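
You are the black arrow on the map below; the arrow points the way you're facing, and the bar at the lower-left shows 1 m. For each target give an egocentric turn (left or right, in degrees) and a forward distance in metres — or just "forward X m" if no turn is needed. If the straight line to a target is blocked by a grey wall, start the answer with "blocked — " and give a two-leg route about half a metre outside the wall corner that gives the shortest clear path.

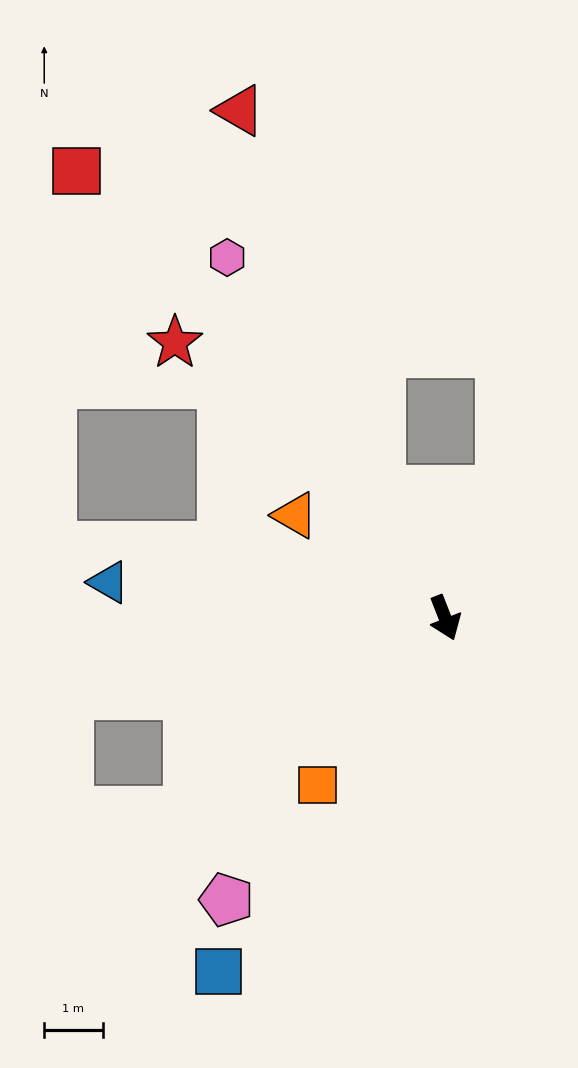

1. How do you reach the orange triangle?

turn right 146°, forward 3.1 m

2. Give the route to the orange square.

turn right 59°, forward 3.6 m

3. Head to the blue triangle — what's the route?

turn right 117°, forward 5.8 m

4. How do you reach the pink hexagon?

turn right 170°, forward 7.2 m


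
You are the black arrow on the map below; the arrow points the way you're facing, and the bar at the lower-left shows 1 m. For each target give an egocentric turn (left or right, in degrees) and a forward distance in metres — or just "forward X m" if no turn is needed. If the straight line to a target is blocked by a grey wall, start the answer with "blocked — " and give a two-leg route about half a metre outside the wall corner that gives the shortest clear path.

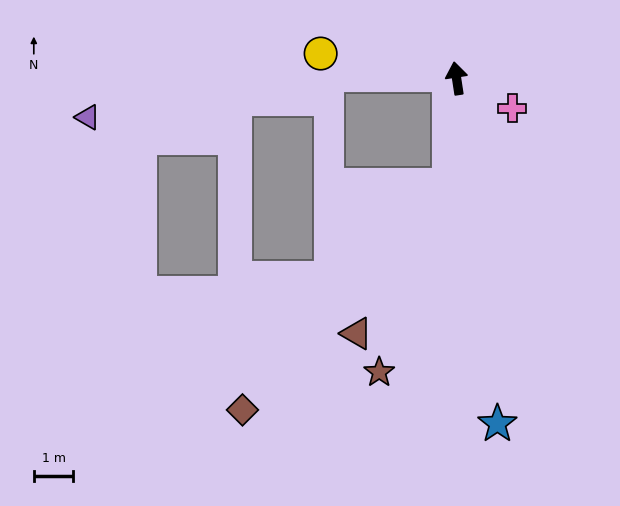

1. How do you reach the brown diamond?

blocked — turn left 167°, forward 2.7 m, then turn right 38°, forward 7.7 m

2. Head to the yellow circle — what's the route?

turn left 71°, forward 3.5 m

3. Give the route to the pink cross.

turn right 127°, forward 1.6 m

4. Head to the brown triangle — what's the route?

blocked — turn left 167°, forward 2.7 m, then turn right 27°, forward 4.4 m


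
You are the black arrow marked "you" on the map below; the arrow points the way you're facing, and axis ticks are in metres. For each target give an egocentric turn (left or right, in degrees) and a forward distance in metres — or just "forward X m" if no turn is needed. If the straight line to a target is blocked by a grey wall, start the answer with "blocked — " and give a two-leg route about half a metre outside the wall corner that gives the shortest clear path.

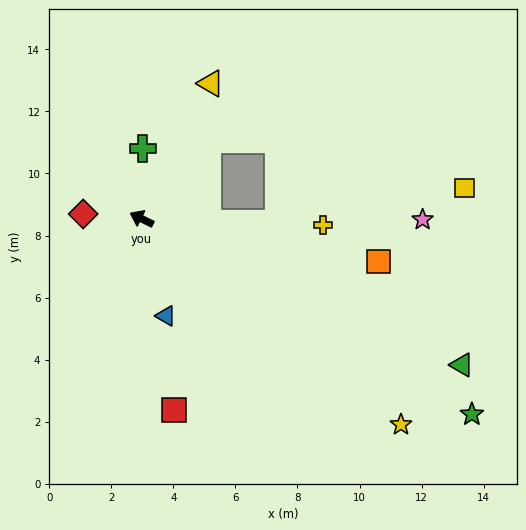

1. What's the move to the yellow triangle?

turn right 91°, forward 4.9 m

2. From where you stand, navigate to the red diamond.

turn left 22°, forward 1.9 m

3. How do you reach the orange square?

turn right 164°, forward 7.8 m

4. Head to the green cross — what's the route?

turn right 65°, forward 2.3 m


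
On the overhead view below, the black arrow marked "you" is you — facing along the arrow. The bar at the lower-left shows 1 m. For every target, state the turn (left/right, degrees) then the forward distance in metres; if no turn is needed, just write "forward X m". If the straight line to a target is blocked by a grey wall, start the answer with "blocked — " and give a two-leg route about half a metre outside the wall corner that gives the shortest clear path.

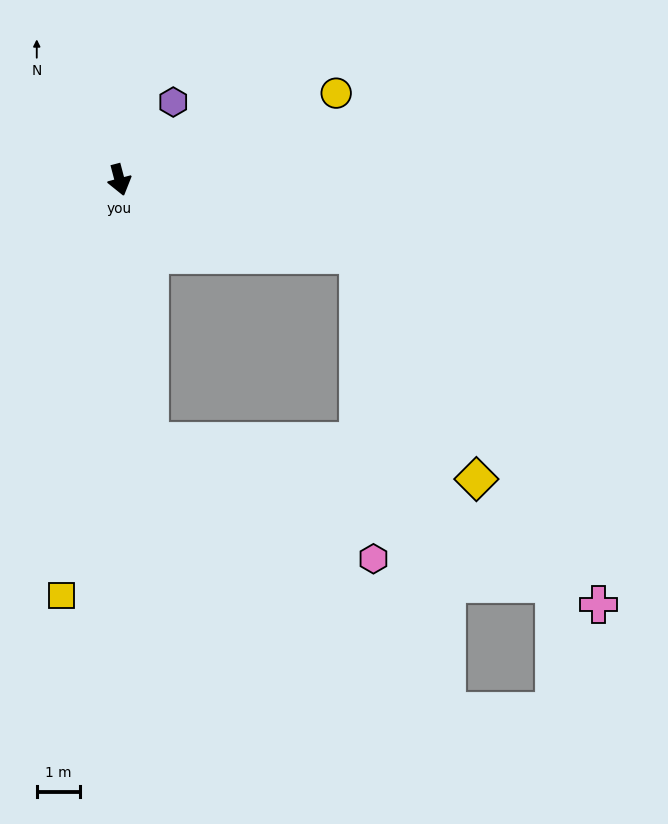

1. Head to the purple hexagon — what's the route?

turn left 131°, forward 2.2 m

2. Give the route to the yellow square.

turn right 23°, forward 9.8 m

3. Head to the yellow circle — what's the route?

turn left 97°, forward 5.4 m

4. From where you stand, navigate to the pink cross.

blocked — turn left 57°, forward 5.8 m, then turn right 37°, forward 9.9 m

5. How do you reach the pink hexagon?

blocked — turn right 8°, forward 6.1 m, then turn left 55°, forward 5.9 m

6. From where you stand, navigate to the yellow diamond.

blocked — turn left 57°, forward 5.8 m, then turn right 44°, forward 5.9 m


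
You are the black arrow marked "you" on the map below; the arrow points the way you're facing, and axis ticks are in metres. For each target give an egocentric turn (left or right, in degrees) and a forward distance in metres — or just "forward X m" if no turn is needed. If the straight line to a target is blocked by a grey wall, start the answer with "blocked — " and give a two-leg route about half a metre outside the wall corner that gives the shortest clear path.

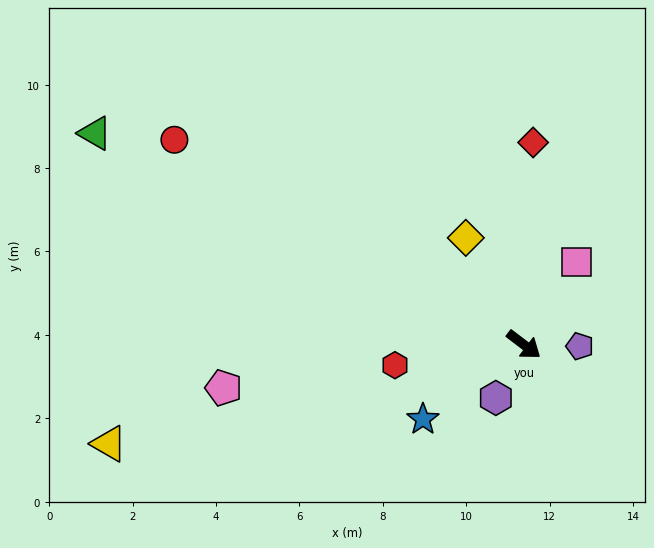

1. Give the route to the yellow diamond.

turn left 156°, forward 2.9 m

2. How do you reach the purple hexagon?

turn right 80°, forward 1.4 m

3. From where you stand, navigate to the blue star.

turn right 106°, forward 3.0 m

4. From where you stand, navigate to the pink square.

turn left 95°, forward 2.3 m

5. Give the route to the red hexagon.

turn right 134°, forward 3.1 m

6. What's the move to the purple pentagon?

turn left 36°, forward 1.3 m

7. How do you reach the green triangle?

turn right 169°, forward 11.5 m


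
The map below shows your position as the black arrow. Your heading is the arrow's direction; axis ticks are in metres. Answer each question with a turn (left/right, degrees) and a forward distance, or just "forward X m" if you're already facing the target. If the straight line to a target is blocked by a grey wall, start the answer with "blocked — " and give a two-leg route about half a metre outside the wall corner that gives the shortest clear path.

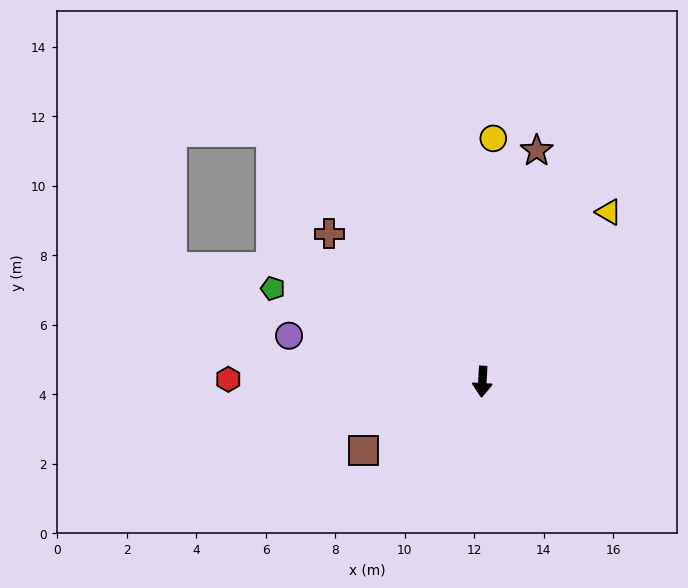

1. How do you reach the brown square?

turn right 57°, forward 4.0 m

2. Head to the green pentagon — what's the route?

turn right 111°, forward 6.6 m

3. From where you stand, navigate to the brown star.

turn left 170°, forward 6.8 m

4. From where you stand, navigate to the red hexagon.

turn right 87°, forward 7.3 m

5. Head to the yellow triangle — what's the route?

turn left 147°, forward 6.1 m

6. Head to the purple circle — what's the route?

turn right 100°, forward 5.7 m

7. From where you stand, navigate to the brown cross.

turn right 131°, forward 6.1 m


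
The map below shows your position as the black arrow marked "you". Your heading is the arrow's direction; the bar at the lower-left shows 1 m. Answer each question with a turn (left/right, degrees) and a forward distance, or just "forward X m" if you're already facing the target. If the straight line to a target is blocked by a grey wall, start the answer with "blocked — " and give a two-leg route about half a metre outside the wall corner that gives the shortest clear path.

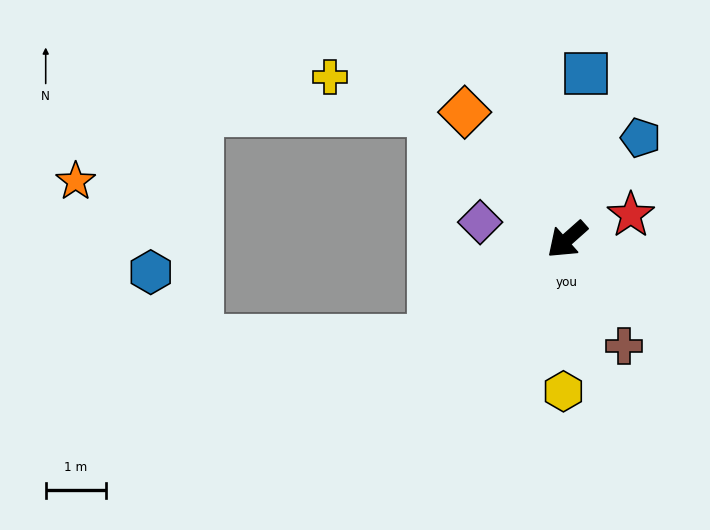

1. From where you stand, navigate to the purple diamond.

turn right 53°, forward 1.5 m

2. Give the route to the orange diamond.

turn right 93°, forward 2.7 m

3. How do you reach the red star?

turn left 160°, forward 1.1 m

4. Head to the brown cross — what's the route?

turn left 76°, forward 2.0 m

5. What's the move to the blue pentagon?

turn right 167°, forward 2.1 m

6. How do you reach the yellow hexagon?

turn left 47°, forward 2.5 m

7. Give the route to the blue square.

turn right 138°, forward 2.8 m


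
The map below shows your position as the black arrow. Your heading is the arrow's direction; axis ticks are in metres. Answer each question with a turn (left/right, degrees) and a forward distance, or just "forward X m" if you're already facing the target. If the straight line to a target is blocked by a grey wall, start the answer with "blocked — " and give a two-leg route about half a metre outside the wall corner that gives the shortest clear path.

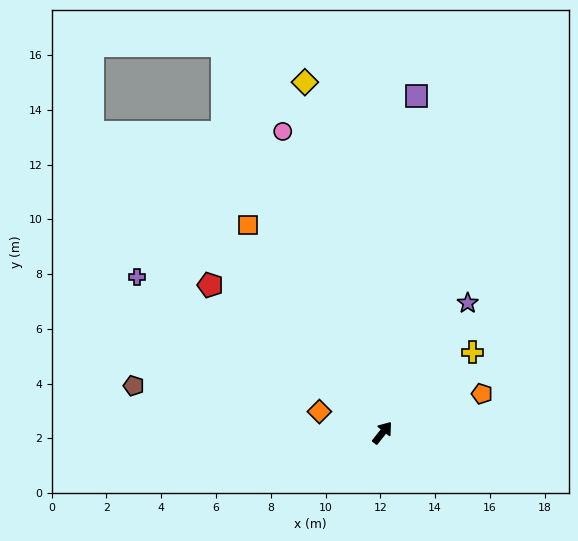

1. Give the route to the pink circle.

turn left 57°, forward 11.6 m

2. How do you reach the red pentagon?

turn left 88°, forward 8.3 m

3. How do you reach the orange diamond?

turn left 110°, forward 2.4 m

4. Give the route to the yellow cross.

turn right 10°, forward 4.4 m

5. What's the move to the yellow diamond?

turn left 51°, forward 13.1 m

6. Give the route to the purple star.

turn left 5°, forward 5.7 m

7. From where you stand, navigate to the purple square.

turn left 33°, forward 12.4 m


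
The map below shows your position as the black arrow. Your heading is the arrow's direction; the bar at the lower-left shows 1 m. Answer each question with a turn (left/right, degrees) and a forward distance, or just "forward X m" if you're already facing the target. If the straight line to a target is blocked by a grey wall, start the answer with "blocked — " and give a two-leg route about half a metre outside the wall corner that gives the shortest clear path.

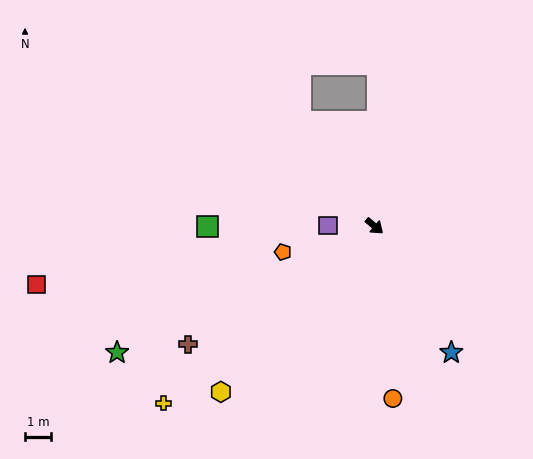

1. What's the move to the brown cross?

turn right 107°, forward 8.5 m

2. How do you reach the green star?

turn right 114°, forward 11.0 m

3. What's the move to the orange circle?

turn right 44°, forward 6.6 m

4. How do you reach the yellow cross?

turn right 100°, forward 10.6 m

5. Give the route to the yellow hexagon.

turn right 93°, forward 8.7 m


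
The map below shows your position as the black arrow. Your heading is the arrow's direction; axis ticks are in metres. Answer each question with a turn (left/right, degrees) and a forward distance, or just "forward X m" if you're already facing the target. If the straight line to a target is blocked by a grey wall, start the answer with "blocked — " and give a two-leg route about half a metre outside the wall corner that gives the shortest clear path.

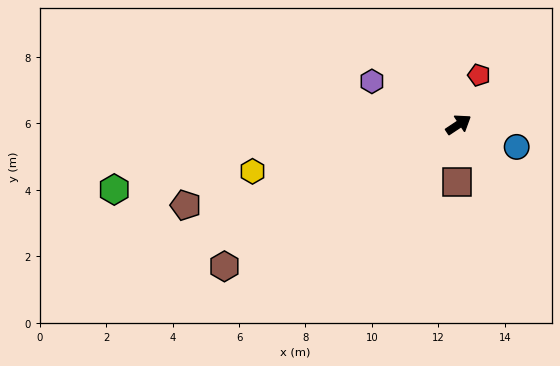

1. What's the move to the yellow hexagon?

turn left 159°, forward 6.4 m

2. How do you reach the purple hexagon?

turn left 120°, forward 2.9 m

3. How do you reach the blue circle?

turn right 55°, forward 1.9 m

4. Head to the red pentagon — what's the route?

turn left 34°, forward 1.6 m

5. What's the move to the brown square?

turn right 125°, forward 1.7 m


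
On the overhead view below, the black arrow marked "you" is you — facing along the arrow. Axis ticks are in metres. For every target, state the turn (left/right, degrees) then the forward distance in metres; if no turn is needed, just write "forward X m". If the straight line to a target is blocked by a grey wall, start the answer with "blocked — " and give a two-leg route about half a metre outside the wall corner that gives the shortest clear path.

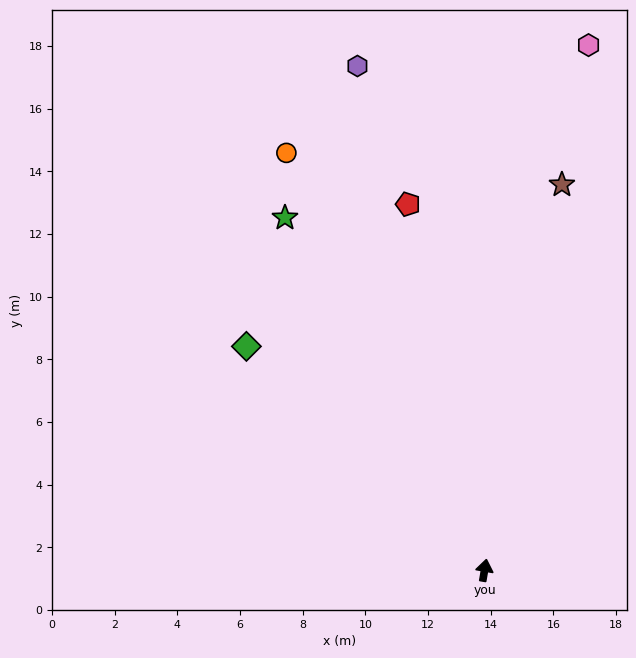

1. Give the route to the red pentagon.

turn left 22°, forward 11.9 m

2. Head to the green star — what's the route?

turn left 39°, forward 12.9 m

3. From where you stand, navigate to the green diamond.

turn left 56°, forward 10.4 m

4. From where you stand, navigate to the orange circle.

turn left 35°, forward 14.7 m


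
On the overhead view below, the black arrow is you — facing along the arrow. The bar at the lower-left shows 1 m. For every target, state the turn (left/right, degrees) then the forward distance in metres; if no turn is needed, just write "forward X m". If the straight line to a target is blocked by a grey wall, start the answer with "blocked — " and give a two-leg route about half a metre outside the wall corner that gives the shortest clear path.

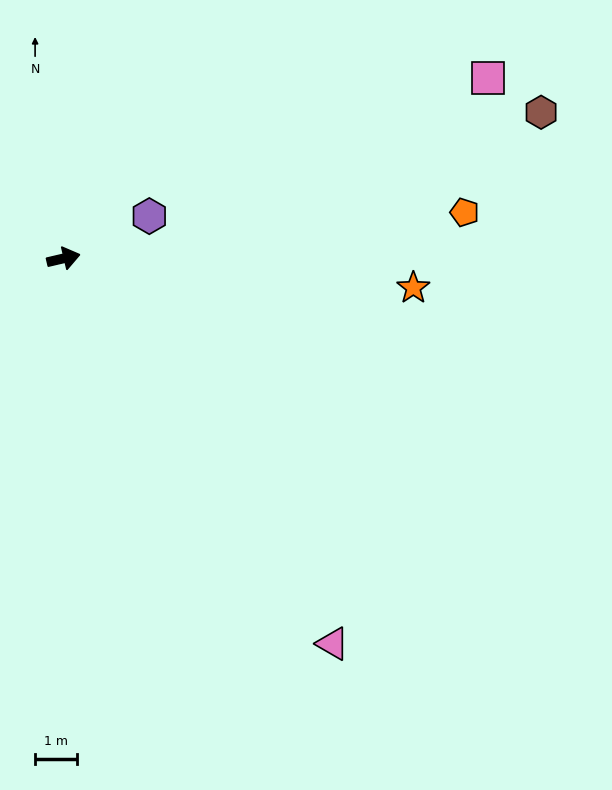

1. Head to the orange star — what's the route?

turn right 18°, forward 8.4 m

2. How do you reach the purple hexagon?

turn left 13°, forward 2.3 m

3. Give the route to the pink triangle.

turn right 68°, forward 11.2 m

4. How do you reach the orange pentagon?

turn right 7°, forward 9.7 m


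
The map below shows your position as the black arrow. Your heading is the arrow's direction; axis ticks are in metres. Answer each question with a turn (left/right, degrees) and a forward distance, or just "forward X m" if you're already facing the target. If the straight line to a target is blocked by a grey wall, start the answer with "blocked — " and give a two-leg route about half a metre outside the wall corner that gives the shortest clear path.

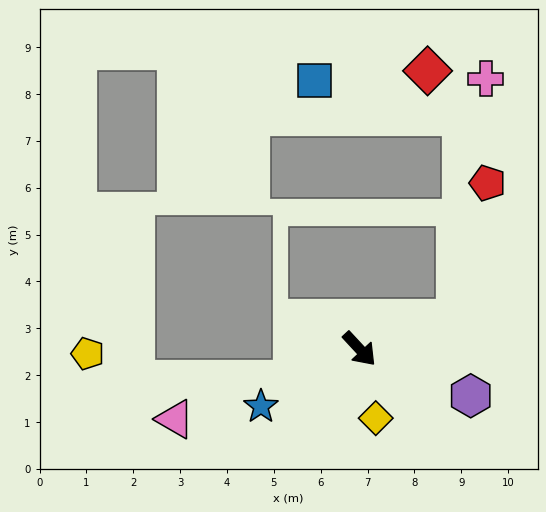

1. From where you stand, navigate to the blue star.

turn right 103°, forward 2.4 m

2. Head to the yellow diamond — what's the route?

turn right 30°, forward 1.5 m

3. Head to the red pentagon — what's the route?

blocked — turn left 64°, forward 2.2 m, then turn left 60°, forward 3.0 m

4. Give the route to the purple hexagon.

turn left 24°, forward 2.6 m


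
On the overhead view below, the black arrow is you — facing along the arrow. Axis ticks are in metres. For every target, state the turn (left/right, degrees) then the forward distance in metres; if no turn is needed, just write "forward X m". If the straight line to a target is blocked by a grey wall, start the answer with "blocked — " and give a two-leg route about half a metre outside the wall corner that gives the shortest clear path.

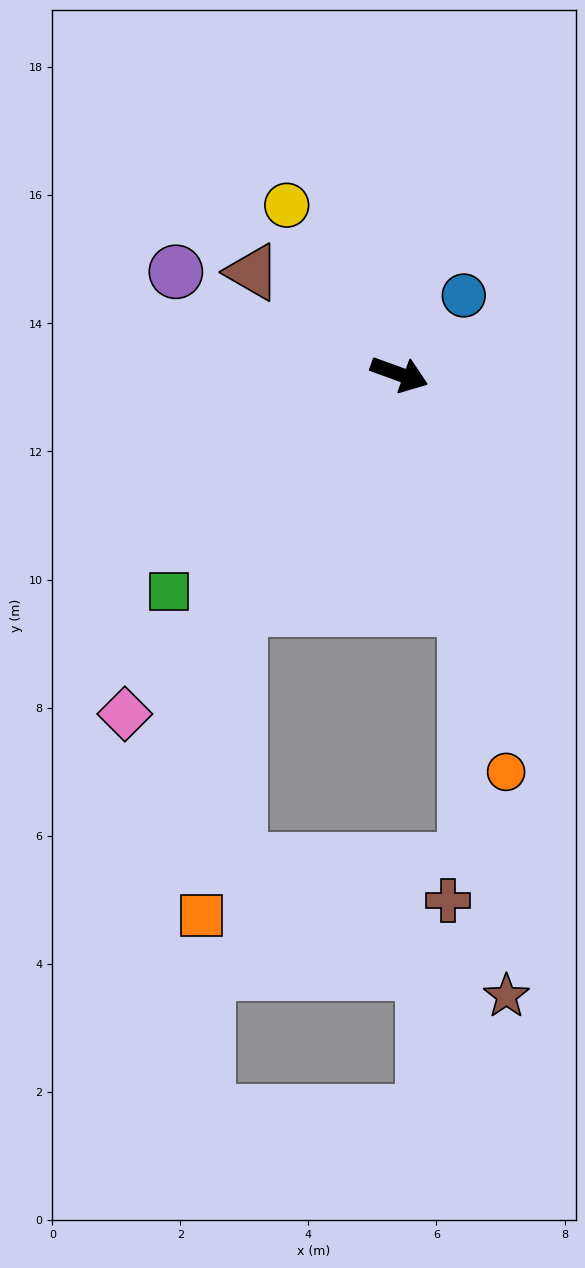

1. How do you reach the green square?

turn right 117°, forward 4.9 m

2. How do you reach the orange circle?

turn right 55°, forward 6.4 m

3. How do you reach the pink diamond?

turn right 109°, forward 6.8 m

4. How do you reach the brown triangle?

turn left 165°, forward 2.8 m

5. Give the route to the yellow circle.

turn left 144°, forward 3.2 m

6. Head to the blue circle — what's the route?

turn left 71°, forward 1.6 m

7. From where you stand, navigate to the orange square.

blocked — turn right 104°, forward 4.4 m, then turn left 27°, forward 4.8 m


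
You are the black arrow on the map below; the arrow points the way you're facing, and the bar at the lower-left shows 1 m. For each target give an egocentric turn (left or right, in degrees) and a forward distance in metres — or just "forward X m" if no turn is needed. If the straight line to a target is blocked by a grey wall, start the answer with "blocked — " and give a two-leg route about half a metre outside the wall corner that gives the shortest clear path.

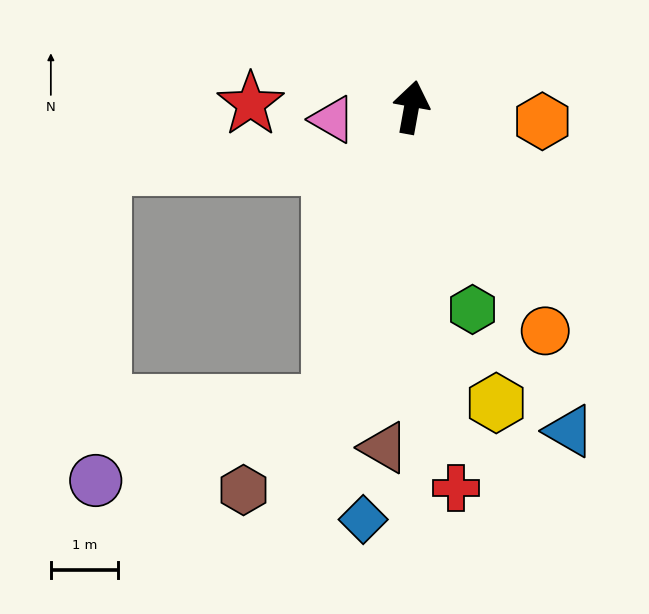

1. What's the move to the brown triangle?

turn right 174°, forward 5.1 m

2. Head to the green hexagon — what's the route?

turn right 153°, forward 3.1 m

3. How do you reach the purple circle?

blocked — turn left 175°, forward 4.6 m, then turn right 57°, forward 3.7 m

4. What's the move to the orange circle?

turn right 139°, forward 3.9 m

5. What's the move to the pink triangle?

turn left 109°, forward 1.2 m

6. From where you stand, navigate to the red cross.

turn right 163°, forward 5.7 m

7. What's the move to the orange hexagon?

turn right 86°, forward 2.0 m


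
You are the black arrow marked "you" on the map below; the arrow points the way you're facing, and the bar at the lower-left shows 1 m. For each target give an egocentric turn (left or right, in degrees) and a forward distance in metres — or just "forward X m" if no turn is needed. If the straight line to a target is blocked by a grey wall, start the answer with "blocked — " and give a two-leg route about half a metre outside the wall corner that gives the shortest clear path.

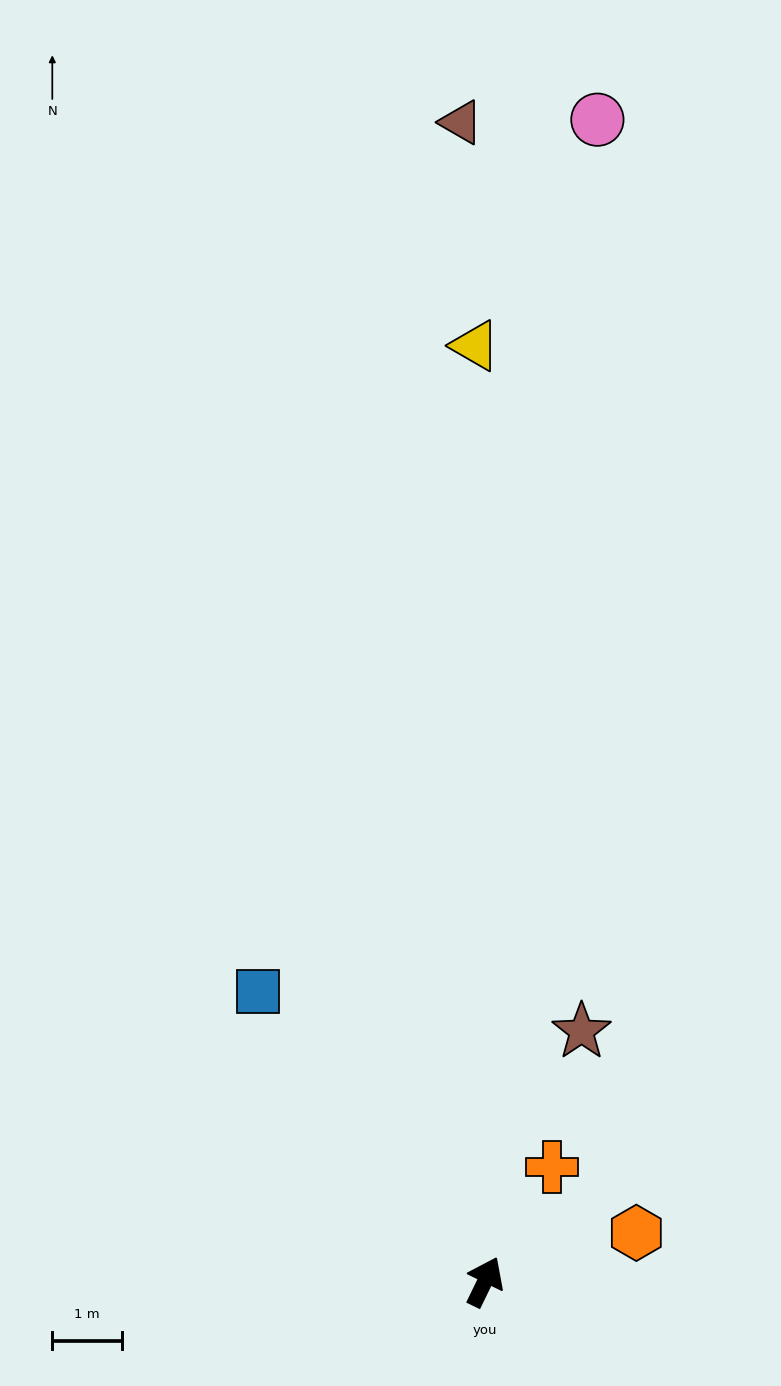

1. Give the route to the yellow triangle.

turn left 27°, forward 13.5 m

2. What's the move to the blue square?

turn left 64°, forward 5.3 m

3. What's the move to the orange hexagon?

turn right 46°, forward 2.3 m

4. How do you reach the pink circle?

turn left 20°, forward 16.8 m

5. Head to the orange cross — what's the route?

turn right 4°, forward 1.9 m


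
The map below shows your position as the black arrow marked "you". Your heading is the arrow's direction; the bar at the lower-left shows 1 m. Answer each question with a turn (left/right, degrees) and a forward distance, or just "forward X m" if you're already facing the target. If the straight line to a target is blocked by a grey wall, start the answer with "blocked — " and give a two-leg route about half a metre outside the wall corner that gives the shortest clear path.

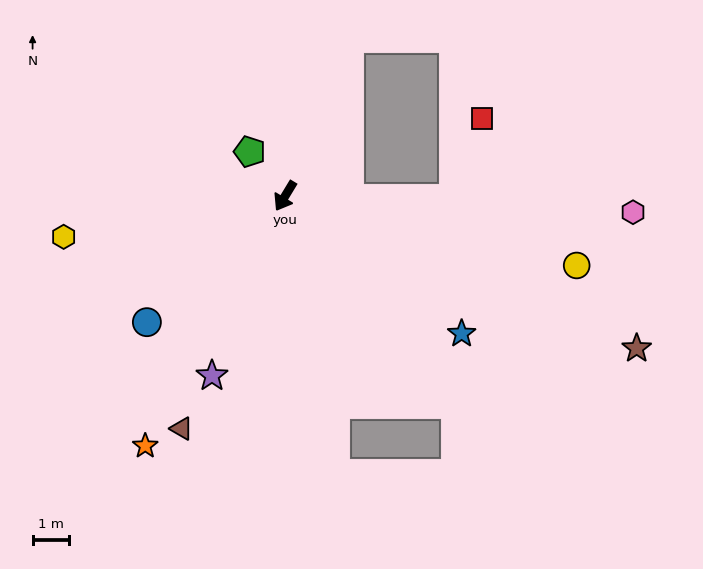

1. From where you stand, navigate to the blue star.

turn left 83°, forward 6.2 m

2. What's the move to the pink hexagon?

turn left 119°, forward 9.6 m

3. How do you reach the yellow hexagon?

turn right 48°, forward 6.2 m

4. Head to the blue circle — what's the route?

turn right 16°, forward 5.1 m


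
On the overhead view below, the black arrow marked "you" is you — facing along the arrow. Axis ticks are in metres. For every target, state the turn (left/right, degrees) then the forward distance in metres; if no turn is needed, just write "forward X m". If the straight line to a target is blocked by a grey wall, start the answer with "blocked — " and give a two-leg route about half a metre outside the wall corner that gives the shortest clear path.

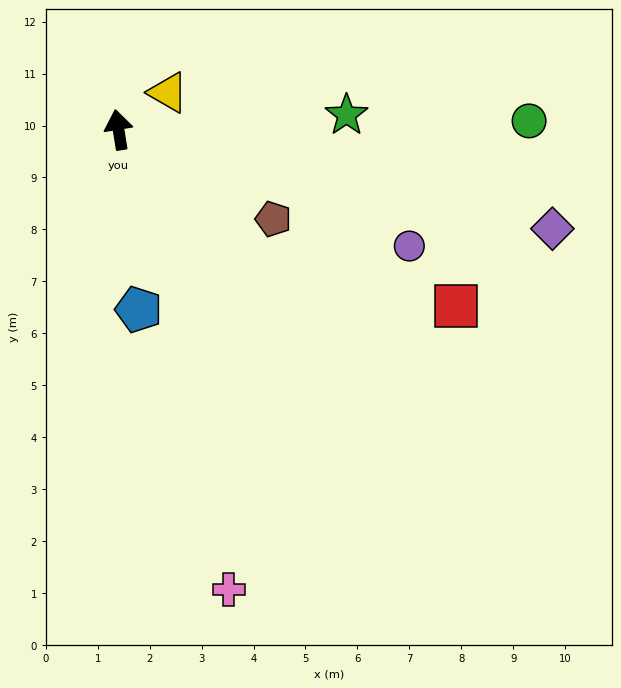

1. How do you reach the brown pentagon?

turn right 129°, forward 3.4 m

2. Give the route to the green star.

turn right 96°, forward 4.4 m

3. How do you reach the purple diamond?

turn right 112°, forward 8.6 m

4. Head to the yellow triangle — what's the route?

turn right 62°, forward 1.2 m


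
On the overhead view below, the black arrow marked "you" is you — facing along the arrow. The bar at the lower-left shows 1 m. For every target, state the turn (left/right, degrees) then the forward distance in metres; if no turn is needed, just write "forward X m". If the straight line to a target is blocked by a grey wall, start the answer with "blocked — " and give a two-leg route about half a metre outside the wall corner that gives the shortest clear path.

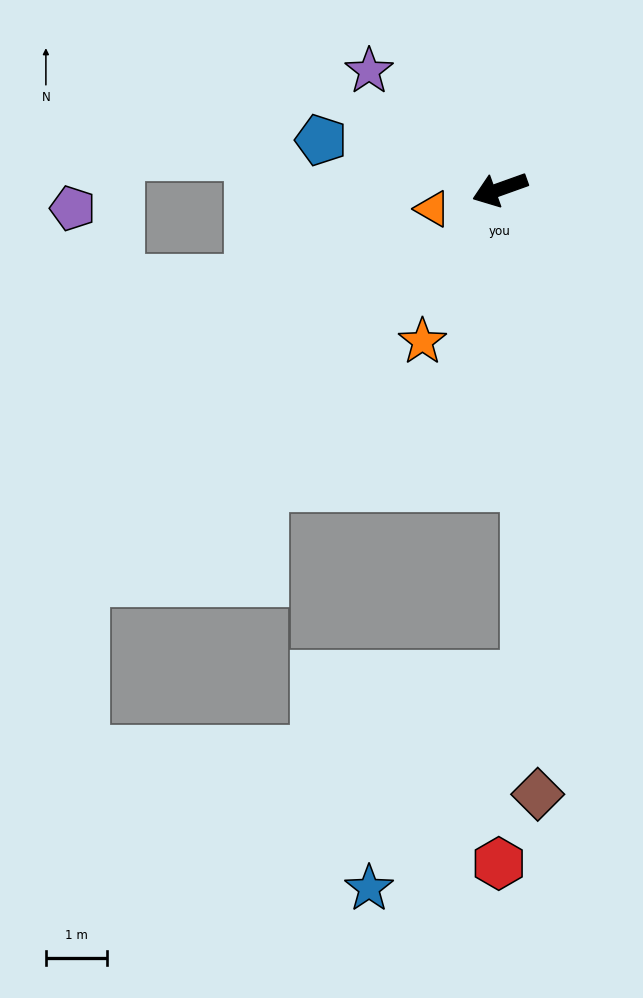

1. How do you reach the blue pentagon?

turn right 35°, forward 3.1 m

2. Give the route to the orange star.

turn left 43°, forward 2.8 m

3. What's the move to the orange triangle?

turn right 3°, forward 1.2 m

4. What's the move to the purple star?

turn right 62°, forward 2.9 m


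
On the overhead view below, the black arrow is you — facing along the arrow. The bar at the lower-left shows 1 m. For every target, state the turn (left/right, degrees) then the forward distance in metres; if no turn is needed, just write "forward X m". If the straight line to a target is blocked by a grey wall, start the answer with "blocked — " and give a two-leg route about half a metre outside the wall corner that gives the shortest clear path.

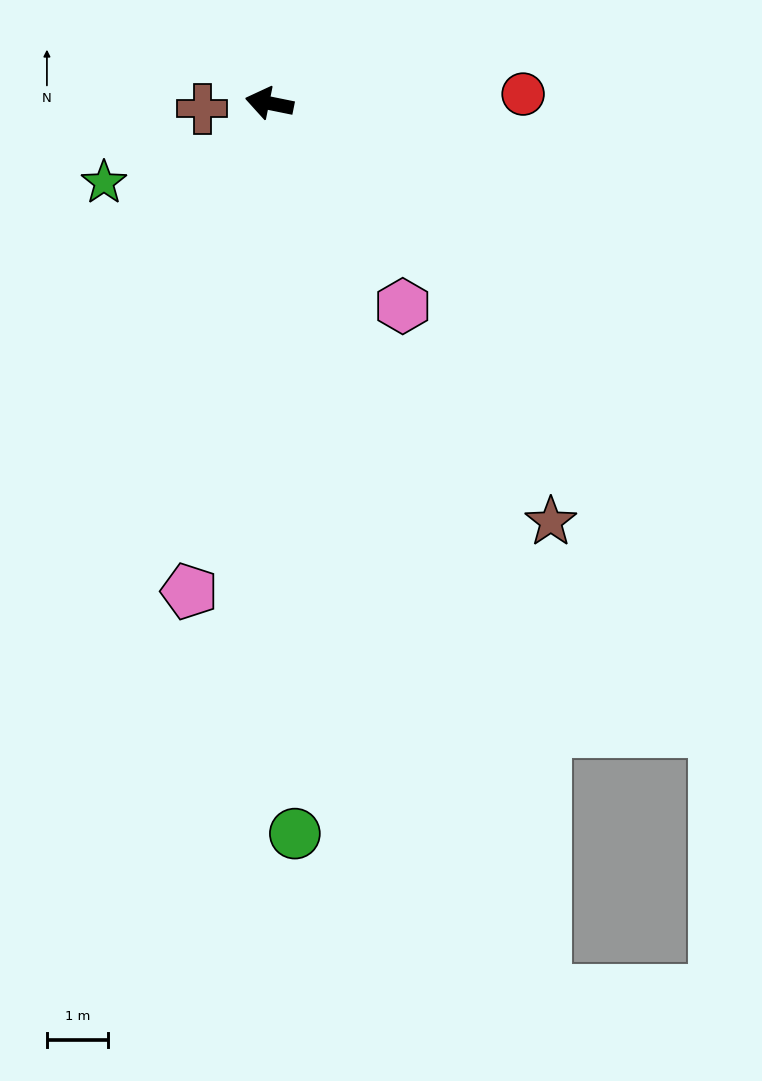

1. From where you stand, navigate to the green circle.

turn left 103°, forward 12.0 m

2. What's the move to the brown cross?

turn left 16°, forward 1.1 m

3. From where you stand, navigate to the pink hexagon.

turn left 135°, forward 4.0 m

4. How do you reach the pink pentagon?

turn left 92°, forward 8.2 m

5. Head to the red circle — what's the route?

turn right 166°, forward 4.2 m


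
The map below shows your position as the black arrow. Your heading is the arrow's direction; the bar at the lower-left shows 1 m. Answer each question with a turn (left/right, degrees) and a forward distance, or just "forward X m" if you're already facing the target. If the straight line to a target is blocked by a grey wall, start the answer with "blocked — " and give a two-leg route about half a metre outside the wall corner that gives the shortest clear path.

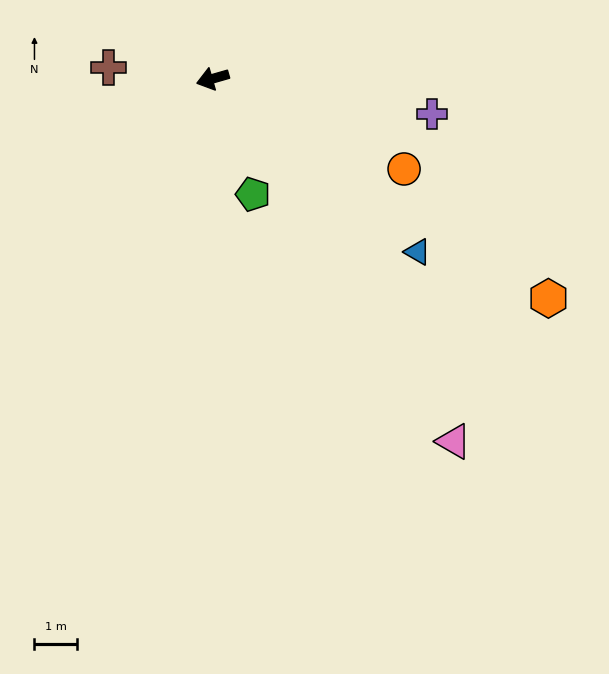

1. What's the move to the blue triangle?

turn left 124°, forward 6.3 m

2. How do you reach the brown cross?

turn right 22°, forward 2.5 m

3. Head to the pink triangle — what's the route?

turn left 108°, forward 10.3 m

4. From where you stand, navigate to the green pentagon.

turn left 93°, forward 2.9 m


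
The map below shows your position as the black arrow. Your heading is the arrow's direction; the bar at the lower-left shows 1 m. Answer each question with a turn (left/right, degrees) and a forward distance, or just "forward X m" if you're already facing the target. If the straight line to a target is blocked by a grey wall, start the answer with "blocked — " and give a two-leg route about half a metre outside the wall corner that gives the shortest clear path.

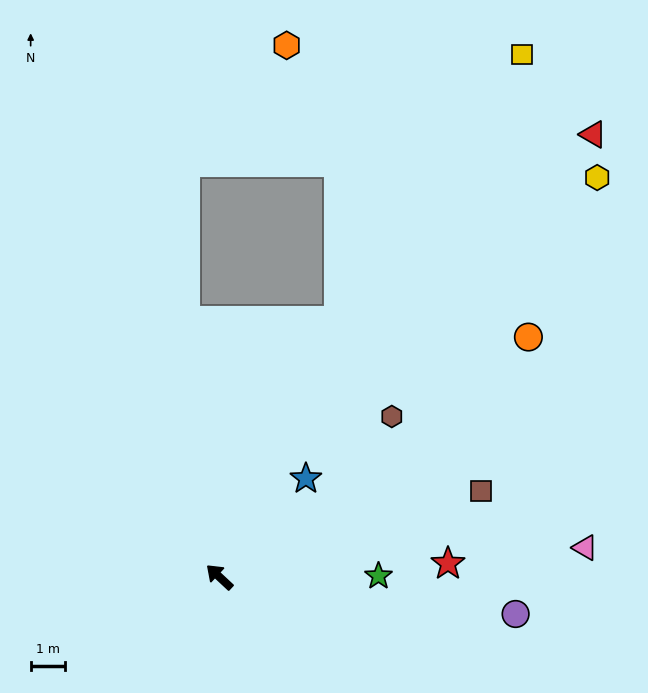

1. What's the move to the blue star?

turn right 88°, forward 3.8 m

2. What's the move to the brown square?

turn right 119°, forward 8.0 m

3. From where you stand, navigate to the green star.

turn right 137°, forward 4.6 m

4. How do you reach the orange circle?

turn right 99°, forward 11.4 m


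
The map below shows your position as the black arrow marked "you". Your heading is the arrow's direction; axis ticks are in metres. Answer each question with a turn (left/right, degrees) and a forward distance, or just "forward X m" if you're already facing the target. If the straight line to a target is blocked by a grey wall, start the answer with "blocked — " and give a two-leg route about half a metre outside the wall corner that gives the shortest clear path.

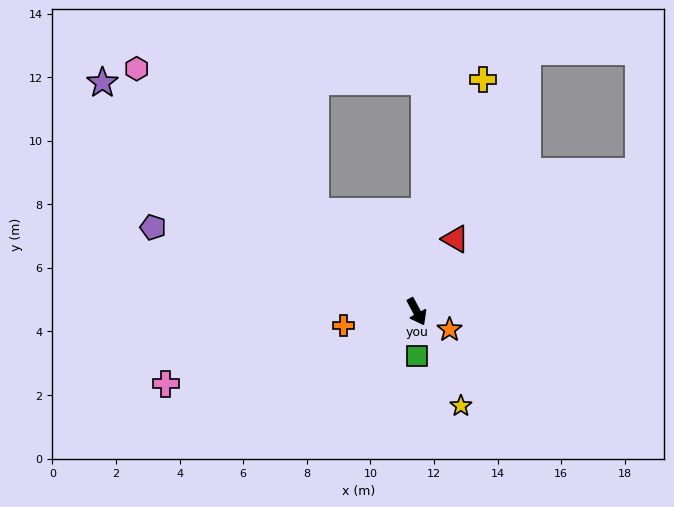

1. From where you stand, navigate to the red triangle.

turn left 124°, forward 2.6 m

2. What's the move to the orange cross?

turn right 107°, forward 2.3 m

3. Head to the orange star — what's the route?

turn left 33°, forward 1.2 m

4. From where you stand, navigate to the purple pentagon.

turn right 136°, forward 8.7 m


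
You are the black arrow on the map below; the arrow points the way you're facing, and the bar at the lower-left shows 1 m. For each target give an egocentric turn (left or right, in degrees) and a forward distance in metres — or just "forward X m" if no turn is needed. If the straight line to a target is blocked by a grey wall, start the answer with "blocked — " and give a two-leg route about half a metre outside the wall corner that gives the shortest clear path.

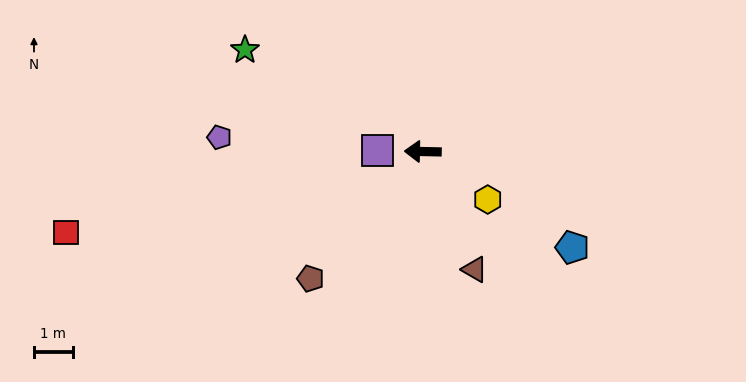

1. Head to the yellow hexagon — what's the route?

turn left 145°, forward 2.1 m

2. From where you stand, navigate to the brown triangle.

turn left 115°, forward 3.3 m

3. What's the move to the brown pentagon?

turn left 50°, forward 4.4 m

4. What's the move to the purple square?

forward 1.2 m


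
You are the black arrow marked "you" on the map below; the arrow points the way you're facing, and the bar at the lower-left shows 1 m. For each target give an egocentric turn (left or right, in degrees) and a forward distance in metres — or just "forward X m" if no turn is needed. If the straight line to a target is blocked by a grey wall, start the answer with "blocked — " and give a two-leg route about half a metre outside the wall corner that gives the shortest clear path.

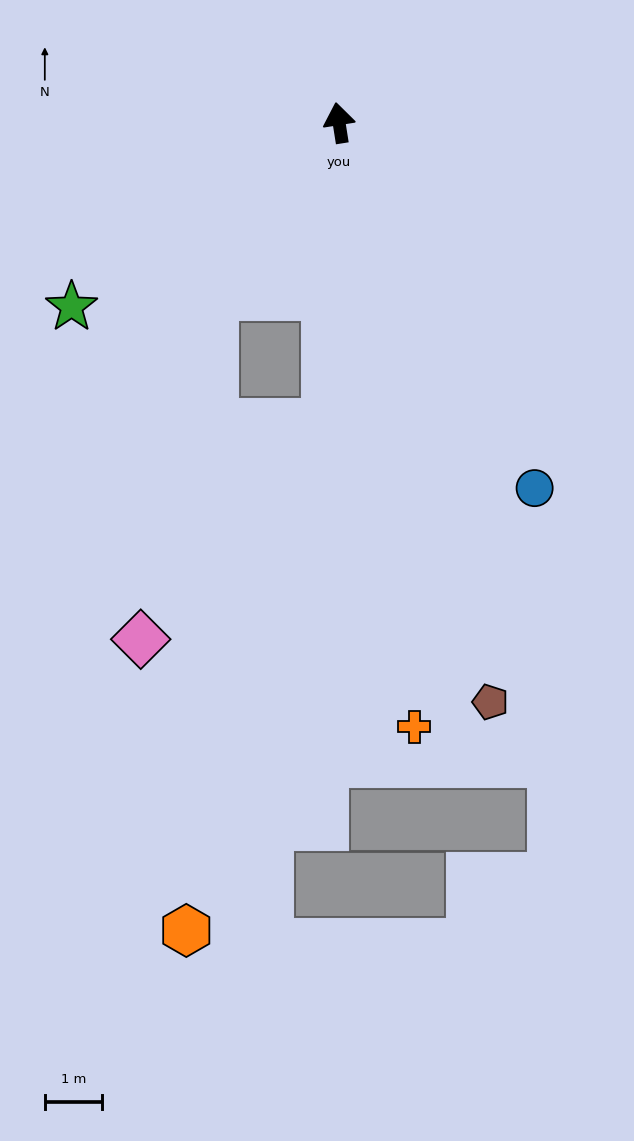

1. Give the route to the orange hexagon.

blocked — turn left 168°, forward 5.3 m, then turn right 12°, forward 9.2 m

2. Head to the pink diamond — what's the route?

blocked — turn left 135°, forward 3.7 m, then turn left 24°, forward 6.1 m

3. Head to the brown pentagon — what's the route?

turn right 174°, forward 10.5 m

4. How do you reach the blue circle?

turn right 161°, forward 7.3 m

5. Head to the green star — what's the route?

turn left 116°, forward 5.7 m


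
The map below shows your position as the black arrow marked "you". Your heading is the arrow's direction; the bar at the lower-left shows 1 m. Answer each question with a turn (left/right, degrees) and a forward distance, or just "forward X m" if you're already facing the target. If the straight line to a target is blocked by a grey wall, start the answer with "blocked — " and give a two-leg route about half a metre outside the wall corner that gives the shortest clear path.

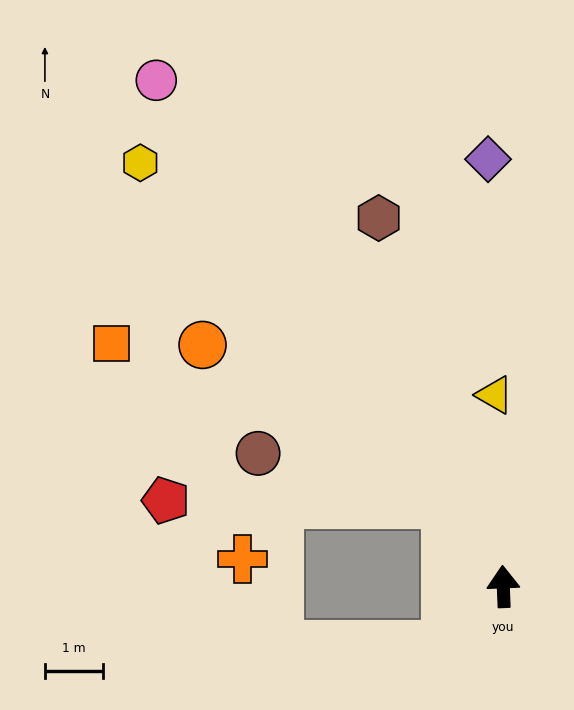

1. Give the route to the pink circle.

turn left 32°, forward 10.5 m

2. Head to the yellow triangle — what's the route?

forward 3.3 m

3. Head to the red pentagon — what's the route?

blocked — turn left 32°, forward 1.7 m, then turn left 55°, forward 4.8 m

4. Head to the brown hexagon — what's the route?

turn left 16°, forward 6.6 m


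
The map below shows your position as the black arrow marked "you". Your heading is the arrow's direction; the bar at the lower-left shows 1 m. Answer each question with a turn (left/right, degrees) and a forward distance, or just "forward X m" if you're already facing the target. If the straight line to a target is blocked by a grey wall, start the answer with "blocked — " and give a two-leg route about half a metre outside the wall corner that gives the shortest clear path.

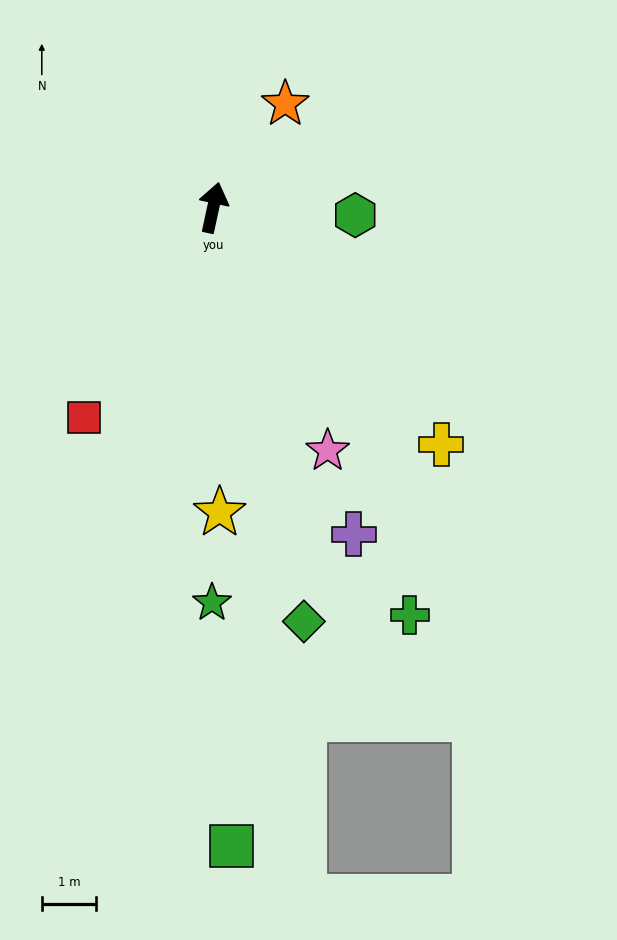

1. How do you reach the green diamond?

turn right 155°, forward 7.8 m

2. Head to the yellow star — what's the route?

turn right 167°, forward 5.6 m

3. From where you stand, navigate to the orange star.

turn right 23°, forward 2.3 m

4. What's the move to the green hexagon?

turn right 81°, forward 2.6 m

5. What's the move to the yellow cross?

turn right 124°, forward 6.1 m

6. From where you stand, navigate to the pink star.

turn right 143°, forward 5.0 m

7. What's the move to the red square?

turn left 161°, forward 4.6 m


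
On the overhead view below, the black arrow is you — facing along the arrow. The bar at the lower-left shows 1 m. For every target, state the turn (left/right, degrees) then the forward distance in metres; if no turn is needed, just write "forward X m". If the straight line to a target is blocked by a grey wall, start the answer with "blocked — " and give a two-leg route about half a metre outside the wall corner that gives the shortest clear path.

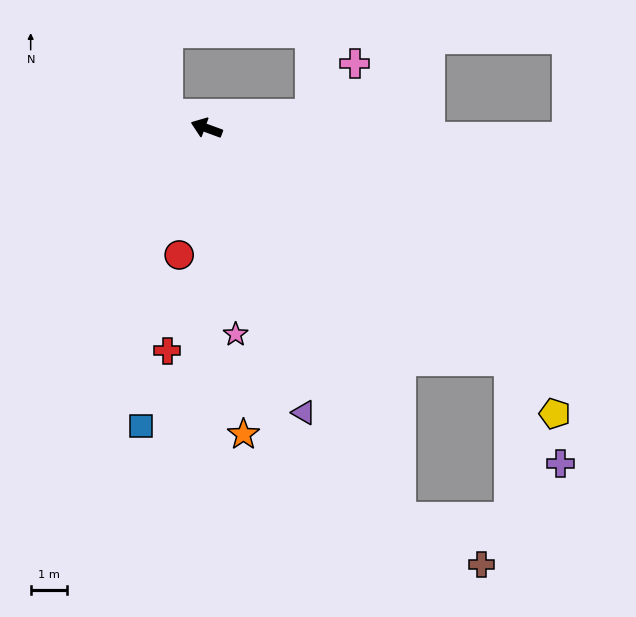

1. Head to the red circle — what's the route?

turn left 98°, forward 3.6 m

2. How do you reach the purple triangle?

turn left 129°, forward 8.4 m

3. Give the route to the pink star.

turn left 118°, forward 5.8 m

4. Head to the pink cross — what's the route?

blocked — turn right 152°, forward 2.9 m, then turn left 41°, forward 1.9 m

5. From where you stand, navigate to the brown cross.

blocked — turn left 137°, forward 12.1 m, then turn left 33°, forward 2.6 m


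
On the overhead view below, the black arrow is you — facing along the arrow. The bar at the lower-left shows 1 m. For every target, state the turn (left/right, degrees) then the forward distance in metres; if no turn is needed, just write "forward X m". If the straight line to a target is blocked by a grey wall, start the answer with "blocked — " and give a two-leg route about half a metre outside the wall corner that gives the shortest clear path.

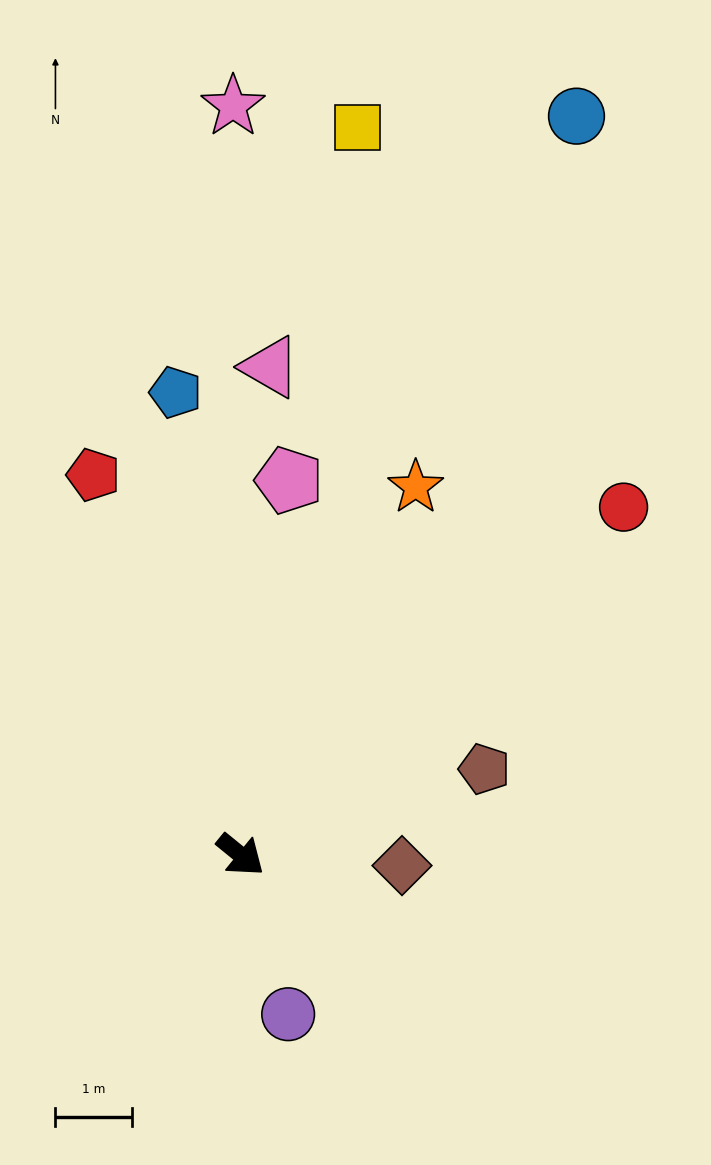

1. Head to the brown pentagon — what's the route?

turn left 59°, forward 3.4 m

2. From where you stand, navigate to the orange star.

turn left 104°, forward 5.3 m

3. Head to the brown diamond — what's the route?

turn left 35°, forward 2.1 m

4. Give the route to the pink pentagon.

turn left 122°, forward 5.0 m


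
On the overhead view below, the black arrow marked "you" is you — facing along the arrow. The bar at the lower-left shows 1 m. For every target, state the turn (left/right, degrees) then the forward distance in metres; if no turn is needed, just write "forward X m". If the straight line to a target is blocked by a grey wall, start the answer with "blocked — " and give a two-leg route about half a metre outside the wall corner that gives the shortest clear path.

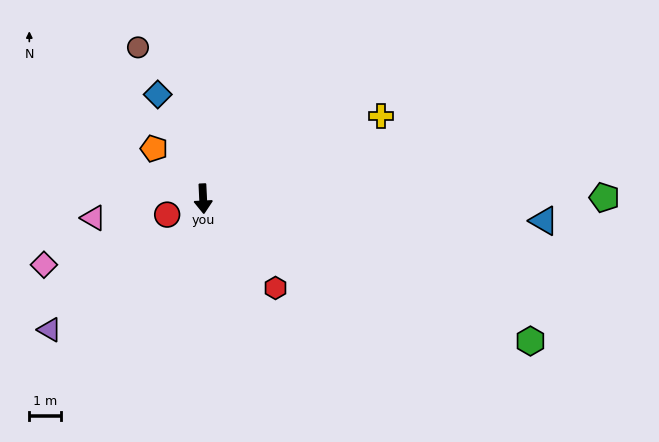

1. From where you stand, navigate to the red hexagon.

turn left 36°, forward 3.6 m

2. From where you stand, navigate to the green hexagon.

turn left 64°, forward 11.2 m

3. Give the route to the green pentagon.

turn left 87°, forward 12.6 m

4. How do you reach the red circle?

turn right 69°, forward 1.2 m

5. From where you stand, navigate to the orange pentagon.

turn right 138°, forward 2.2 m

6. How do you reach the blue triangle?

turn left 84°, forward 10.7 m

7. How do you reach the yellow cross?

turn left 112°, forward 6.1 m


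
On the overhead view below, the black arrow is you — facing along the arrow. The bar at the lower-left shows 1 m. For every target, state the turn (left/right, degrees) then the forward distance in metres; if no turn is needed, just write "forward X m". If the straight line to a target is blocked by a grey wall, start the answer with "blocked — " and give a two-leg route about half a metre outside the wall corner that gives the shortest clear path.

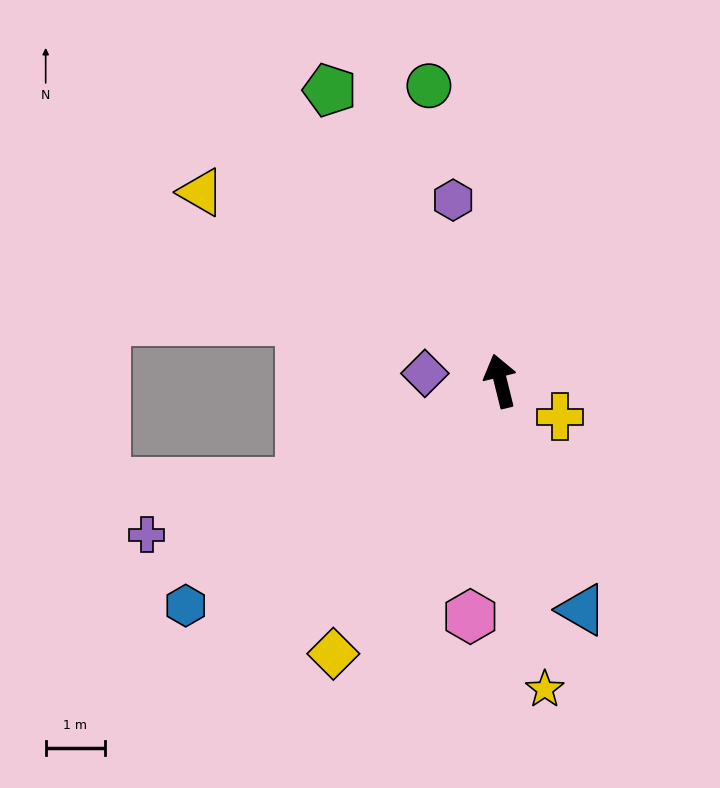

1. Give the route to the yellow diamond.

turn left 135°, forward 5.4 m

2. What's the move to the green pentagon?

turn left 16°, forward 5.7 m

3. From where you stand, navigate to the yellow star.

turn left 174°, forward 5.2 m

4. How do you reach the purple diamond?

turn left 70°, forward 1.3 m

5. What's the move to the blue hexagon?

turn left 112°, forward 6.5 m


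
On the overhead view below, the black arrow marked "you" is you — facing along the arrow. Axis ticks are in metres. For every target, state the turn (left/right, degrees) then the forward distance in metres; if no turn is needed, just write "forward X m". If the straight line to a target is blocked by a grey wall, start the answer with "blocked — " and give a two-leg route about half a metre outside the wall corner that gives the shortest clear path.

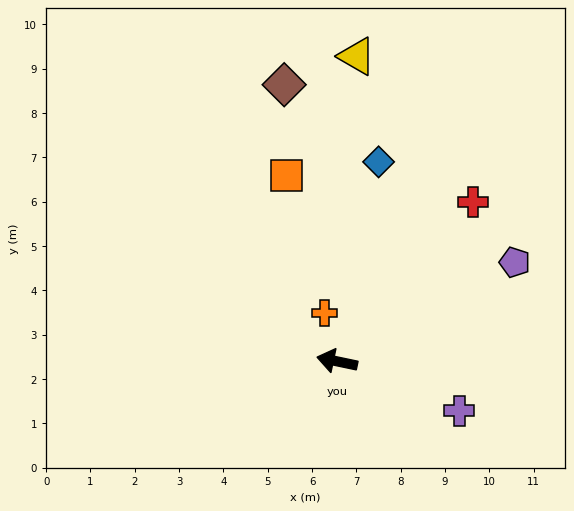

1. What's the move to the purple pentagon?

turn right 139°, forward 4.6 m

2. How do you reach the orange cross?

turn right 63°, forward 1.1 m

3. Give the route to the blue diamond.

turn right 90°, forward 4.6 m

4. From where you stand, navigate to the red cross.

turn right 119°, forward 4.7 m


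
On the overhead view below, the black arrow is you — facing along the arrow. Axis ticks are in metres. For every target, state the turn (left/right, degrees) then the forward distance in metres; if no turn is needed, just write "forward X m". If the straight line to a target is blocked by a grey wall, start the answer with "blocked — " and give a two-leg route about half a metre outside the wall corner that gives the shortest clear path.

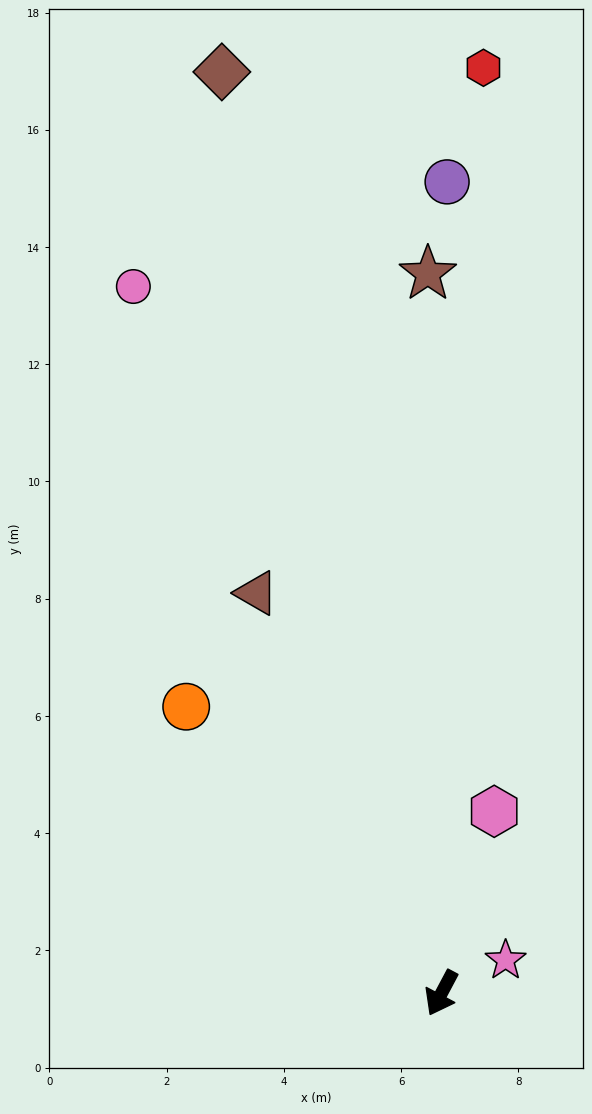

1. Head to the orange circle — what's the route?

turn right 110°, forward 6.5 m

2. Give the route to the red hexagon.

turn right 155°, forward 15.8 m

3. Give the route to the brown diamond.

turn right 139°, forward 16.2 m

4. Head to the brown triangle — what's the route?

turn right 127°, forward 7.5 m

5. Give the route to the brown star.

turn right 151°, forward 12.3 m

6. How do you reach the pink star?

turn left 145°, forward 1.2 m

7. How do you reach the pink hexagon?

turn right 168°, forward 3.2 m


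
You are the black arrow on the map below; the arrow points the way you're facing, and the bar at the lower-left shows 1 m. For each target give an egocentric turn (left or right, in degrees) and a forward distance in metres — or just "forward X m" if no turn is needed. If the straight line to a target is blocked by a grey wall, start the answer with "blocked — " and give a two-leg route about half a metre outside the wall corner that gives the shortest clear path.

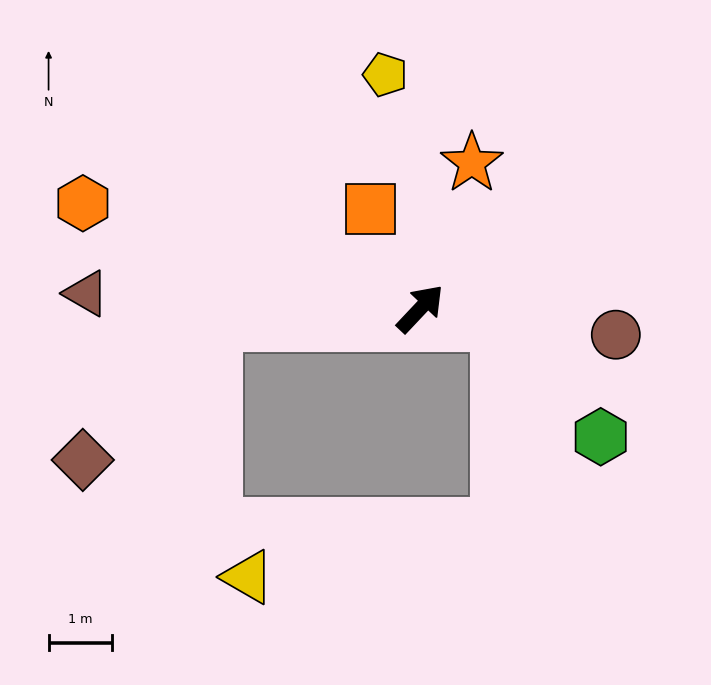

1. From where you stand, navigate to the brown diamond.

blocked — turn left 138°, forward 3.2 m, then turn left 41°, forward 3.0 m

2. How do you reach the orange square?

turn left 70°, forward 1.7 m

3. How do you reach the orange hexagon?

turn left 116°, forward 5.5 m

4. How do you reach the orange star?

turn left 24°, forward 2.4 m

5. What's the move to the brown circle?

turn right 54°, forward 3.1 m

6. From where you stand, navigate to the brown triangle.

turn left 131°, forward 5.2 m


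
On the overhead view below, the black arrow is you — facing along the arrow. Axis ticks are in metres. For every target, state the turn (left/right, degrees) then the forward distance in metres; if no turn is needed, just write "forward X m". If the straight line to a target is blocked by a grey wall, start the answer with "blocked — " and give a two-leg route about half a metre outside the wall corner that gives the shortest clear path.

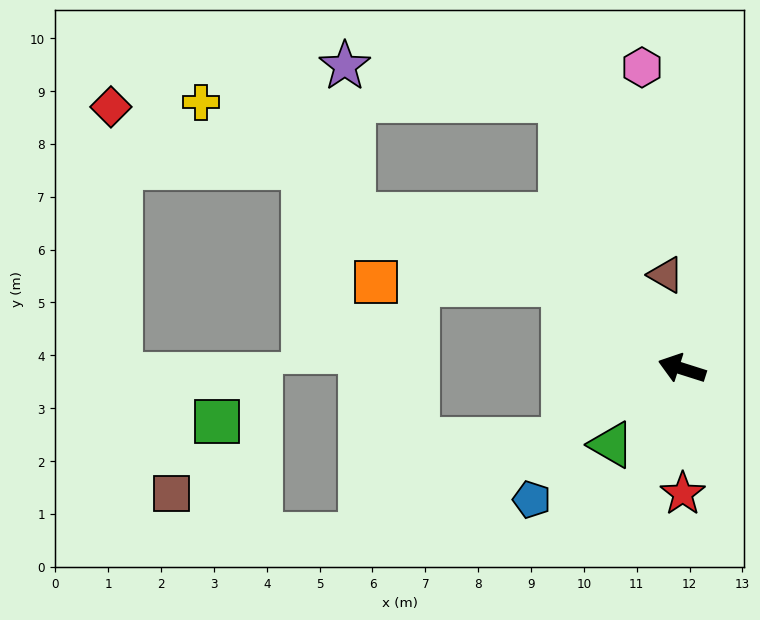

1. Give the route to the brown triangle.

turn right 63°, forward 1.8 m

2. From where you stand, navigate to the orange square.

blocked — turn right 18°, forward 2.7 m, then turn left 35°, forward 3.6 m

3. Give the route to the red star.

turn left 108°, forward 2.4 m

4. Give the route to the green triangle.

turn left 65°, forward 2.0 m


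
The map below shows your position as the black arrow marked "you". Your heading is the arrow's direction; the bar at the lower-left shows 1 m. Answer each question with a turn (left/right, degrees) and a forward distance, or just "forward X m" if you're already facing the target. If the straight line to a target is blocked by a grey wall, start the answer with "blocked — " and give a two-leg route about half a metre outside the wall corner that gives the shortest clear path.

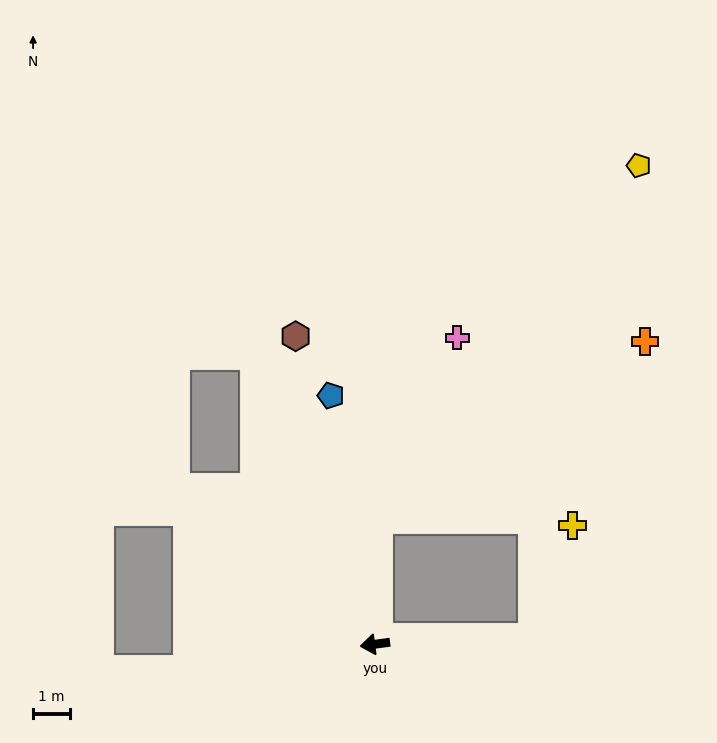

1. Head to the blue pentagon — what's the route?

turn right 87°, forward 6.9 m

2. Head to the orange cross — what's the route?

blocked — turn right 99°, forward 3.4 m, then turn right 55°, forward 8.7 m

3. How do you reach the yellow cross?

blocked — turn left 175°, forward 4.3 m, then turn left 68°, forward 3.2 m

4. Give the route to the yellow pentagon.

blocked — turn right 99°, forward 3.4 m, then turn right 35°, forward 11.9 m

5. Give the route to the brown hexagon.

turn right 83°, forward 8.6 m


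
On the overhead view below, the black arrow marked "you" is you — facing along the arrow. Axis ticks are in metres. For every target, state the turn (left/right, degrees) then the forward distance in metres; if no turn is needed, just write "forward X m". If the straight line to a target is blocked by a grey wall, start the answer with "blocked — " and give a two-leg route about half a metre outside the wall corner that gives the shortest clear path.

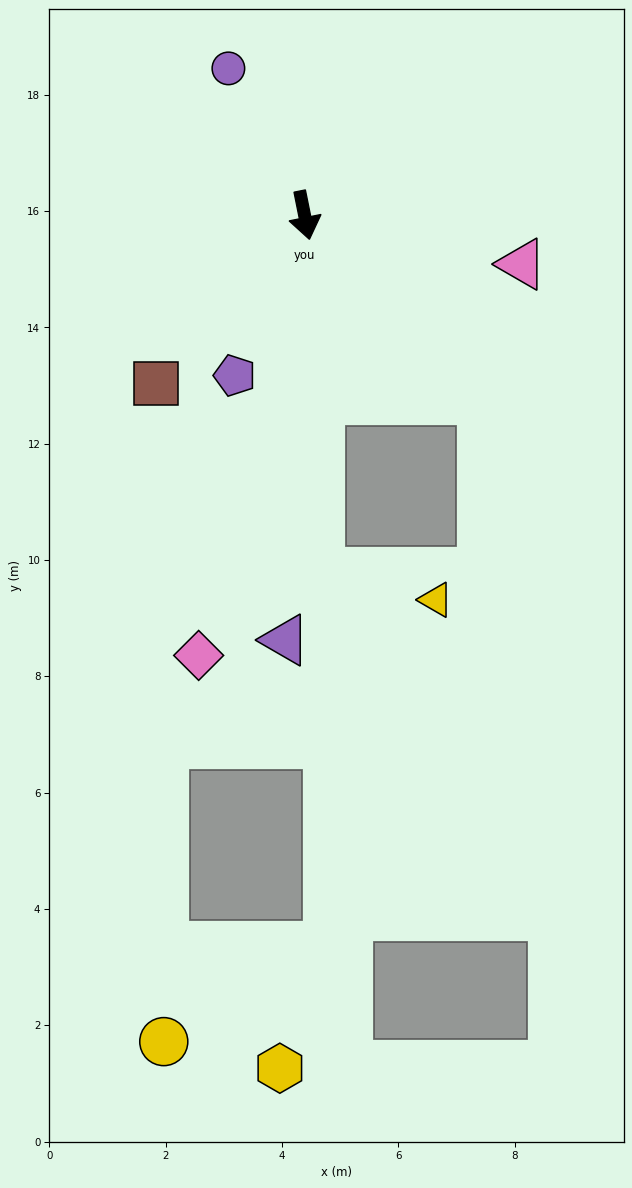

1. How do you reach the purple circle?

turn right 164°, forward 2.8 m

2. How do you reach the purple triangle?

turn right 14°, forward 7.3 m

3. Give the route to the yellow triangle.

blocked — turn right 9°, forward 6.2 m, then turn left 74°, forward 2.0 m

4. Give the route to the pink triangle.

turn left 66°, forward 3.8 m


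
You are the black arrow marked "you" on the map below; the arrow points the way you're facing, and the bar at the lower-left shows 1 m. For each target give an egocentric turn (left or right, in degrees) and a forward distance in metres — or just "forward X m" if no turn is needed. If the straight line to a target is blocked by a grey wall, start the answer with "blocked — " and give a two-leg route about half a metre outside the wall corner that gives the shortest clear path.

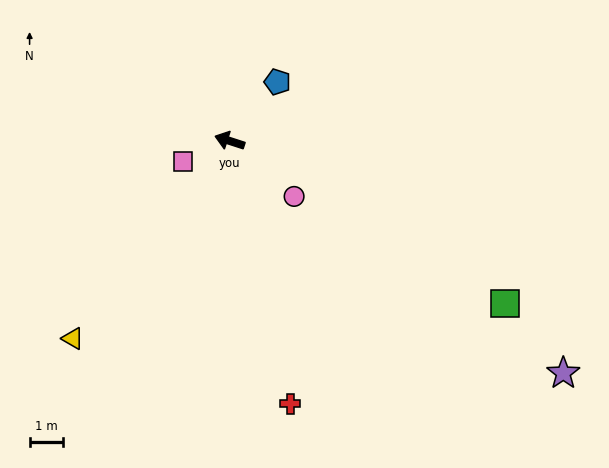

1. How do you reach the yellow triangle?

turn left 69°, forward 7.5 m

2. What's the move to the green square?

turn left 167°, forward 9.5 m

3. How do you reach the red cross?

turn left 121°, forward 8.0 m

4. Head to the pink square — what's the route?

turn left 42°, forward 1.5 m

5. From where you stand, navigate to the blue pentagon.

turn right 111°, forward 2.3 m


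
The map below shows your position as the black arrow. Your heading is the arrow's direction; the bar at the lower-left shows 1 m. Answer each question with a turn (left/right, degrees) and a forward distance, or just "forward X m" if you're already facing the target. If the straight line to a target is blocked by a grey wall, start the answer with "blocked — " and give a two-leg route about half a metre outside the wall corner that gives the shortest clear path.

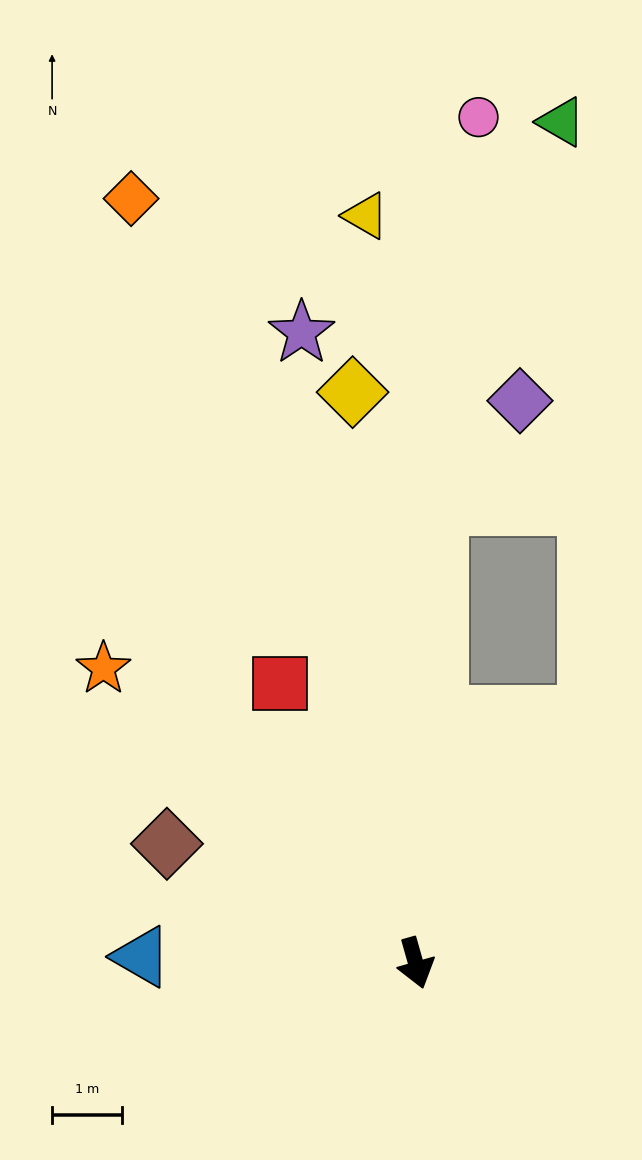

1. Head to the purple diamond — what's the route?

blocked — turn left 161°, forward 6.5 m, then turn right 35°, forward 1.9 m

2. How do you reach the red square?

turn right 170°, forward 4.4 m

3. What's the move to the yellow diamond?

turn left 171°, forward 8.2 m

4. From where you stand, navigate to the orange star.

turn right 149°, forward 6.1 m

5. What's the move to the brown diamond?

turn right 131°, forward 3.9 m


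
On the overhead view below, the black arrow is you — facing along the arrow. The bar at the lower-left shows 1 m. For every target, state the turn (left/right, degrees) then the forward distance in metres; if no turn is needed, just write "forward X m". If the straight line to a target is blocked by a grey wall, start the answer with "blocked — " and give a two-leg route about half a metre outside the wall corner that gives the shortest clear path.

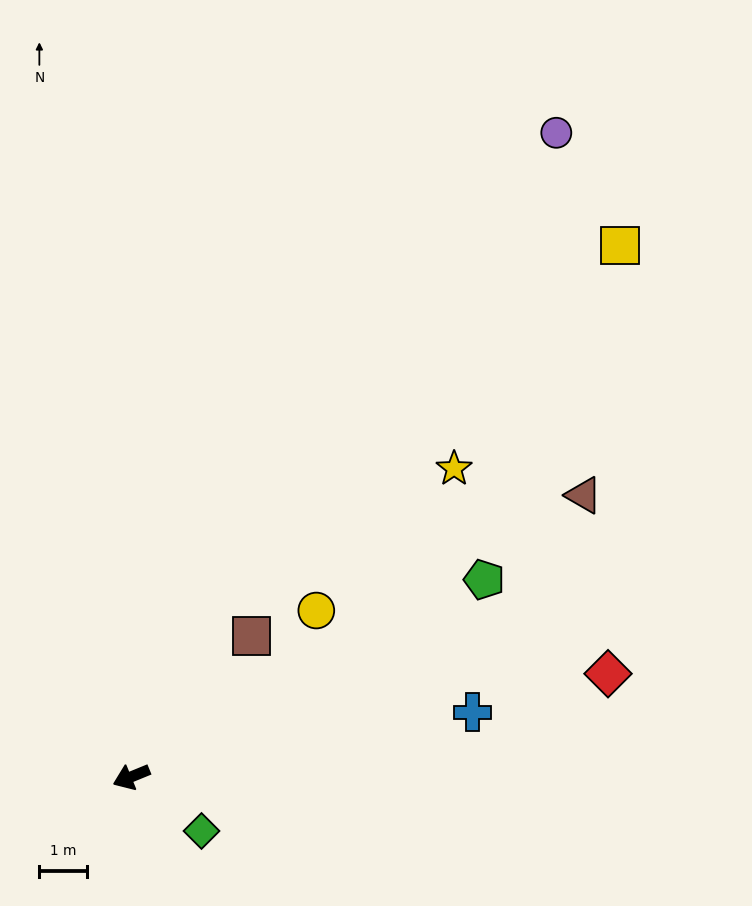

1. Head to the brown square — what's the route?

turn right 153°, forward 3.9 m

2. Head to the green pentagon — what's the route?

turn right 173°, forward 8.5 m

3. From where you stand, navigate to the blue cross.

turn left 168°, forward 7.3 m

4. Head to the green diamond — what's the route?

turn left 120°, forward 1.9 m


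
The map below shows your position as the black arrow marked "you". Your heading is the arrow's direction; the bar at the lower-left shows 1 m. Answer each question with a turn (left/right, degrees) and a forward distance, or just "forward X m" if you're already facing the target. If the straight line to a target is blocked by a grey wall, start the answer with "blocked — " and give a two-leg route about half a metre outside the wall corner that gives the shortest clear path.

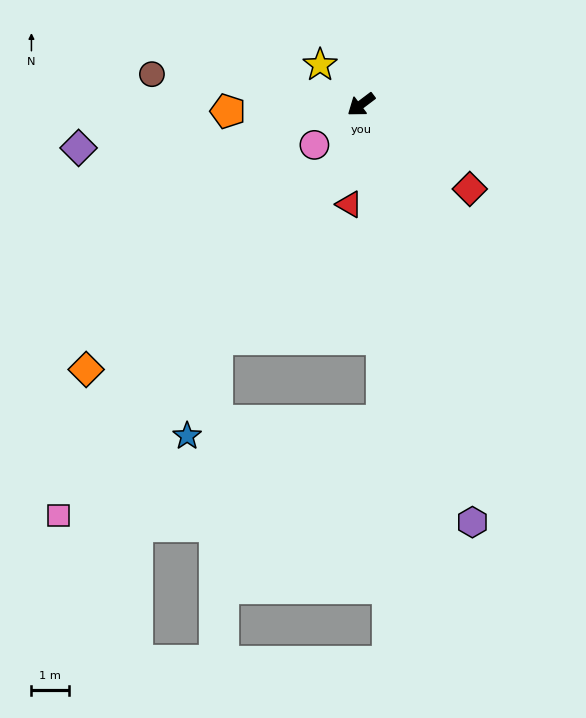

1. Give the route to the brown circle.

turn right 45°, forward 5.7 m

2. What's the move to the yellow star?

turn right 81°, forward 1.5 m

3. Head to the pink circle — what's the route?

turn left 4°, forward 1.7 m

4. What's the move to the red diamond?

turn left 105°, forward 3.7 m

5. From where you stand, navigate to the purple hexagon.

turn left 68°, forward 11.6 m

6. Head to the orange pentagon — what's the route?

turn right 34°, forward 3.6 m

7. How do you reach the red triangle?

turn left 46°, forward 2.7 m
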